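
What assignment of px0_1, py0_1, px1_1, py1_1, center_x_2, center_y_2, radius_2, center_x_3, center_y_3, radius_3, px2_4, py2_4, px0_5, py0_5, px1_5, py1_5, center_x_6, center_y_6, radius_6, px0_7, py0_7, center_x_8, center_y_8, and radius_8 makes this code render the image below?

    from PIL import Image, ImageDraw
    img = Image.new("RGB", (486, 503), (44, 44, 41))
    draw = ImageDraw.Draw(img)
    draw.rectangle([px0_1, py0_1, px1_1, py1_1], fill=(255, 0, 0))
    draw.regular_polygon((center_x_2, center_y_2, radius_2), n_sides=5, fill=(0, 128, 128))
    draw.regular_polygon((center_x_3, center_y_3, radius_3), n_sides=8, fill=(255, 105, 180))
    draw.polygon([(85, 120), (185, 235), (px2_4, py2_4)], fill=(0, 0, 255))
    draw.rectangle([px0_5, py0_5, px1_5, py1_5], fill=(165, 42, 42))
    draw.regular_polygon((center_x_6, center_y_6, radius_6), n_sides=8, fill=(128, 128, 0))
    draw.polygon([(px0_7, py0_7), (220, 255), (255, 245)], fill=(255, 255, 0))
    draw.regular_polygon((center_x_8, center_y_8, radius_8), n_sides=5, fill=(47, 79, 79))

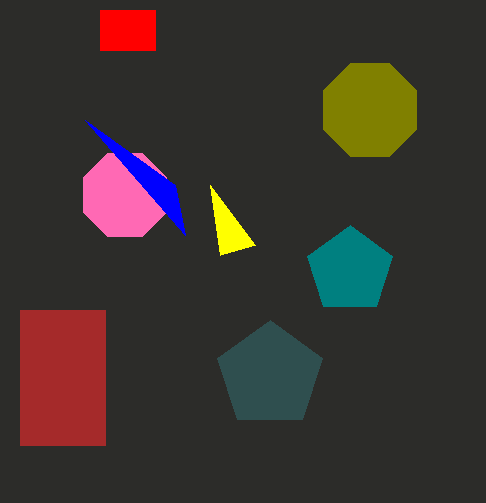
px0_1 = 100; py0_1 = 10; px1_1 = 155; py1_1 = 50; center_x_2 = 350; center_y_2 = 270; radius_2 = 45; center_x_3 = 125; center_y_3 = 195; radius_3 = 45; px2_4 = 175; py2_4 = 185; px0_5 = 20; py0_5 = 310; px1_5 = 105; py1_5 = 445; center_x_6 = 370; center_y_6 = 110; radius_6 = 50; px0_7 = 210; py0_7 = 185; center_x_8 = 270; center_y_8 = 375; radius_8 = 55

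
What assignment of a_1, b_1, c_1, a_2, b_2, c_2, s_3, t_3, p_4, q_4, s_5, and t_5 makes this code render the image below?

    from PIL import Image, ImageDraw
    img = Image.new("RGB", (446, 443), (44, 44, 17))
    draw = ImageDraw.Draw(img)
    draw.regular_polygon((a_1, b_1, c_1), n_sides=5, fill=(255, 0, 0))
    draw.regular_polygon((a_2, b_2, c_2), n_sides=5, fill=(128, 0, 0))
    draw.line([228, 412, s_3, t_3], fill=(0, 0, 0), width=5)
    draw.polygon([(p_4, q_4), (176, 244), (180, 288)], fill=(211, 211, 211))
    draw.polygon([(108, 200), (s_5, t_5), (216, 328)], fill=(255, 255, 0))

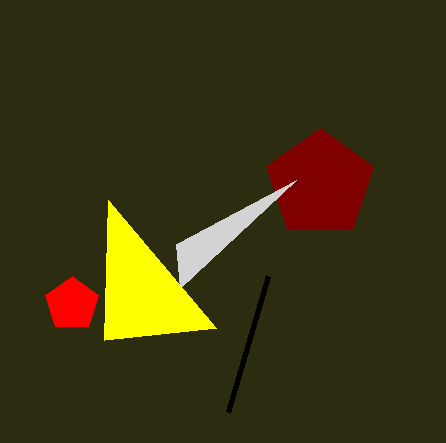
a_1 = 72; b_1 = 304; c_1 = 28; a_2 = 320; b_2 = 184; c_2 = 56; s_3 = 268; t_3 = 276; p_4 = 296; q_4 = 180; s_5 = 104; t_5 = 340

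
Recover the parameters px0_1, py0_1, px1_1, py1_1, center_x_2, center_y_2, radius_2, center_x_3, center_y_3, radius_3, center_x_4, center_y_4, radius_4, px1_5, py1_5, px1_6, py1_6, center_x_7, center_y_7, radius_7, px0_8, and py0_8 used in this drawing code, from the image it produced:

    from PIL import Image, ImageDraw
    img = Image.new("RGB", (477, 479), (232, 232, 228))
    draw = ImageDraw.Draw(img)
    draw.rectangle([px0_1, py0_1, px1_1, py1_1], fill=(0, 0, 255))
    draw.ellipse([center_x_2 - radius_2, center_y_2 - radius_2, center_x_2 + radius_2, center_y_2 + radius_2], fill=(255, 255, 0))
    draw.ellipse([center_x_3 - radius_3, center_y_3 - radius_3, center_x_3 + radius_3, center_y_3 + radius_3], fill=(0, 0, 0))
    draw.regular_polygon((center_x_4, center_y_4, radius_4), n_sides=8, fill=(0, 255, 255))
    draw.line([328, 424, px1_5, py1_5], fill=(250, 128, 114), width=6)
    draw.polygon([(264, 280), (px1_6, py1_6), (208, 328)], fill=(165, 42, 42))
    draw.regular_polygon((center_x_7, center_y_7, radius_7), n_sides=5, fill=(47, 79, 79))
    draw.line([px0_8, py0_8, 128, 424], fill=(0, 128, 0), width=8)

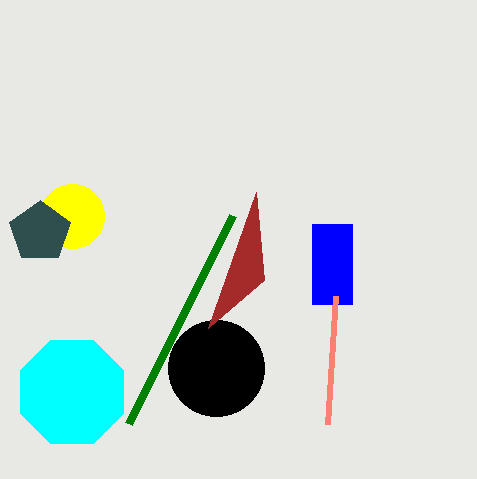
px0_1 = 312, py0_1 = 224, px1_1 = 352, py1_1 = 304, center_x_2 = 72, center_y_2 = 216, radius_2 = 32, center_x_3 = 216, center_y_3 = 368, radius_3 = 48, center_x_4 = 72, center_y_4 = 392, radius_4 = 56, px1_5 = 336, py1_5 = 296, px1_6 = 256, py1_6 = 192, center_x_7 = 40, center_y_7 = 232, radius_7 = 32, px0_8 = 232, py0_8 = 216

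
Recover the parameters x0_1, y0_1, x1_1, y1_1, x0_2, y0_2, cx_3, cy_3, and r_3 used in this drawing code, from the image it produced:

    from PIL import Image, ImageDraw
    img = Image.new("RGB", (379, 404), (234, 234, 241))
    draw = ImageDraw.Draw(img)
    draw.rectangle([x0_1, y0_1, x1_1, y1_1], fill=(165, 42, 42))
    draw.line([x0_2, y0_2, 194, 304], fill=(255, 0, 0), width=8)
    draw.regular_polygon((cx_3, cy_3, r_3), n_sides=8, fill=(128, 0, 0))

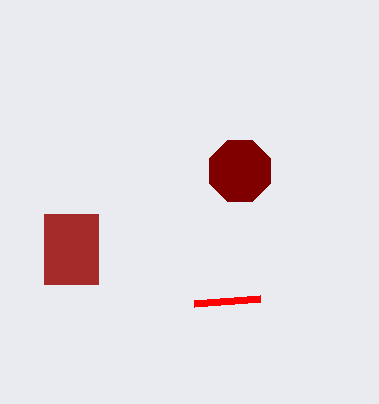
x0_1 = 44
y0_1 = 214
x1_1 = 98
y1_1 = 284
x0_2 = 260
y0_2 = 299
cx_3 = 240
cy_3 = 171
r_3 = 33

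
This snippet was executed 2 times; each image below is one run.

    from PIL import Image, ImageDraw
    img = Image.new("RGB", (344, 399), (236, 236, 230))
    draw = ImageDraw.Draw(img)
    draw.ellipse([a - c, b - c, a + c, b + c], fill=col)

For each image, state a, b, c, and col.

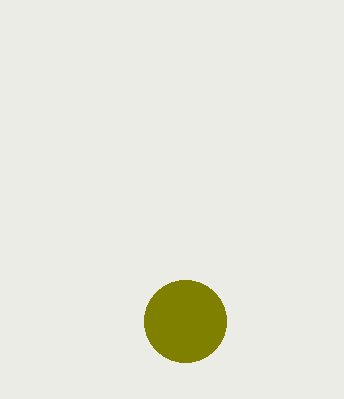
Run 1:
a = 185
b = 321
c = 41
col = 'olive'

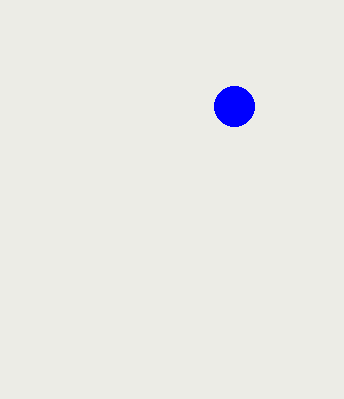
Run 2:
a = 234
b = 106
c = 20
col = 'blue'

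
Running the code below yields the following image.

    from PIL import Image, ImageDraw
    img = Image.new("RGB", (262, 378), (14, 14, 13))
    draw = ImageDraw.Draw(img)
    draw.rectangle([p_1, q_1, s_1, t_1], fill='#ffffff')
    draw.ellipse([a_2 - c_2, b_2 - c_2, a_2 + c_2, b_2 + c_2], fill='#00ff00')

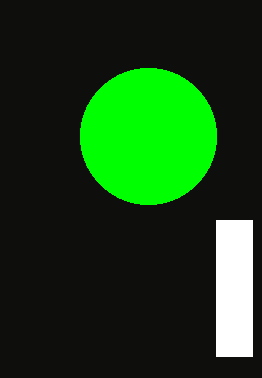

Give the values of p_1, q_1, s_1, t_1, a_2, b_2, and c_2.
p_1 = 216
q_1 = 220
s_1 = 252
t_1 = 356
a_2 = 148
b_2 = 136
c_2 = 68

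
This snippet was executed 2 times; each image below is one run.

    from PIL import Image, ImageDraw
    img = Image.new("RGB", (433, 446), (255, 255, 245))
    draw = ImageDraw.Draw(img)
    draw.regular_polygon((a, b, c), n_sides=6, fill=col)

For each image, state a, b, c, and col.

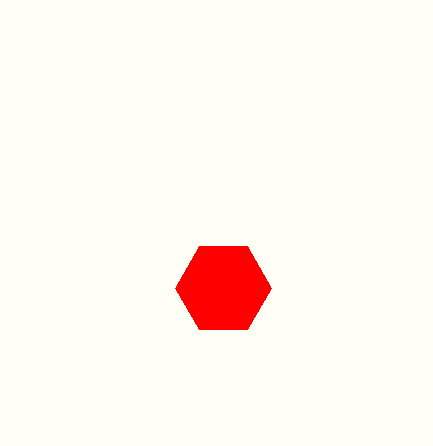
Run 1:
a = 223
b = 288
c = 48
col = 'red'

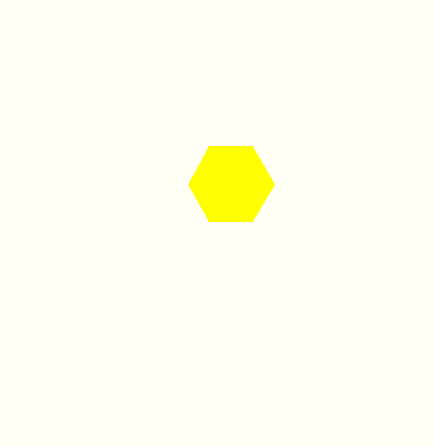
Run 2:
a = 231; b = 184; c = 43; col = 'yellow'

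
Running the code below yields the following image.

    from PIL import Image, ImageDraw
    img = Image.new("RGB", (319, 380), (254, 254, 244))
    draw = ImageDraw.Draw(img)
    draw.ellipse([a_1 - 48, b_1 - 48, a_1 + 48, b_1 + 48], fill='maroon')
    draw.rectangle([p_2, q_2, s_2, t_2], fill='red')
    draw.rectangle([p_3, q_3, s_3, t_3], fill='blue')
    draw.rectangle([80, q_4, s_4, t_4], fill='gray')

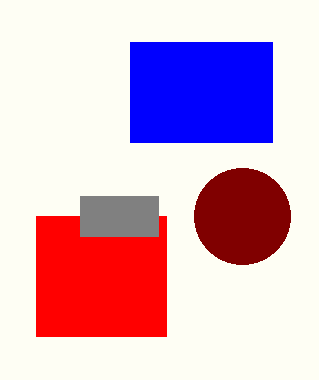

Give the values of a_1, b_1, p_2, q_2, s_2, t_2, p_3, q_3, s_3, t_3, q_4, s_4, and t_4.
a_1 = 242, b_1 = 216, p_2 = 36, q_2 = 216, s_2 = 166, t_2 = 336, p_3 = 130, q_3 = 42, s_3 = 272, t_3 = 142, q_4 = 196, s_4 = 158, t_4 = 236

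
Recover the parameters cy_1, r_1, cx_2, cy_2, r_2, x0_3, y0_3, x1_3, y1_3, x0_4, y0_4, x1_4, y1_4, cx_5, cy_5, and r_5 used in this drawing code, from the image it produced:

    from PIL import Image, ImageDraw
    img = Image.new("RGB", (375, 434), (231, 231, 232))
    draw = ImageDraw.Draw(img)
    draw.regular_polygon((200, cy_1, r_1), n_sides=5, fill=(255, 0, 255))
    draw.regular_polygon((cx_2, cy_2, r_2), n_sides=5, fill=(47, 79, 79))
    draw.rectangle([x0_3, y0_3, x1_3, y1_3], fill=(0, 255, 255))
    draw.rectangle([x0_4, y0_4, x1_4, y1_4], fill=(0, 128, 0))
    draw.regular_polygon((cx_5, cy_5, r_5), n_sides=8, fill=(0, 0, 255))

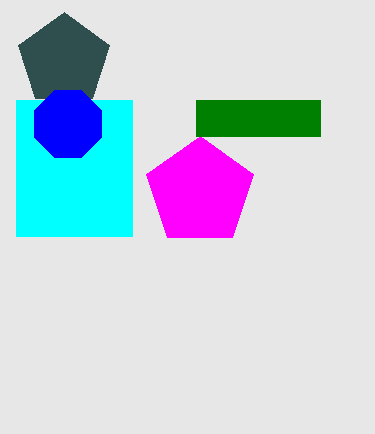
cy_1 = 192; r_1 = 56; cx_2 = 64; cy_2 = 60; r_2 = 48; x0_3 = 16; y0_3 = 100; x1_3 = 132; y1_3 = 236; x0_4 = 196; y0_4 = 100; x1_4 = 320; y1_4 = 136; cx_5 = 68; cy_5 = 124; r_5 = 36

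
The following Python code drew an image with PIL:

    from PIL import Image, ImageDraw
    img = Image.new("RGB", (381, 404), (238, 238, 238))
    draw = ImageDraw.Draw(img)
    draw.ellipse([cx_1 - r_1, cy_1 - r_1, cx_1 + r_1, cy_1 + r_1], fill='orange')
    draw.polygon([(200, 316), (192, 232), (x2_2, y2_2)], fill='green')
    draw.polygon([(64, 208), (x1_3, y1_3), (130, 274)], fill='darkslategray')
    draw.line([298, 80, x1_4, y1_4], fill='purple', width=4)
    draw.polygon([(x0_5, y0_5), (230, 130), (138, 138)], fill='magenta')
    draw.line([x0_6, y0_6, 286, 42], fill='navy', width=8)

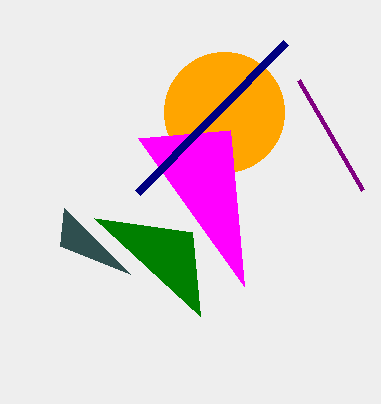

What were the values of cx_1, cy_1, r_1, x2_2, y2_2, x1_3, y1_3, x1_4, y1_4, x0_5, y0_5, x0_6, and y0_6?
cx_1 = 224, cy_1 = 112, r_1 = 60, x2_2 = 94, y2_2 = 218, x1_3 = 60, y1_3 = 246, x1_4 = 362, y1_4 = 190, x0_5 = 244, y0_5 = 286, x0_6 = 138, y0_6 = 192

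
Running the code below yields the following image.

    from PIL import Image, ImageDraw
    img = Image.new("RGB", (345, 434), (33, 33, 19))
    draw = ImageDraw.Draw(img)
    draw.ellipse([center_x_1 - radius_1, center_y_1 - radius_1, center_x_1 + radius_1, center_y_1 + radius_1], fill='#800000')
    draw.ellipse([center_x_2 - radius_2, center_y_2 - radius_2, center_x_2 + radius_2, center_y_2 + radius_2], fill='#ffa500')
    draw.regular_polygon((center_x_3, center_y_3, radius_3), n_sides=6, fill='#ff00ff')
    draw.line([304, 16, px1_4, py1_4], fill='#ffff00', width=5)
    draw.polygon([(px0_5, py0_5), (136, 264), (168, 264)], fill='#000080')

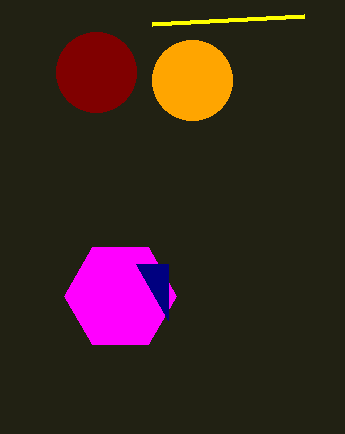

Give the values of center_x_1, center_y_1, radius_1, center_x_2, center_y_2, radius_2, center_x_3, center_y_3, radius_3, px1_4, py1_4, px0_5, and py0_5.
center_x_1 = 96, center_y_1 = 72, radius_1 = 40, center_x_2 = 192, center_y_2 = 80, radius_2 = 40, center_x_3 = 120, center_y_3 = 296, radius_3 = 56, px1_4 = 152, py1_4 = 24, px0_5 = 168, py0_5 = 320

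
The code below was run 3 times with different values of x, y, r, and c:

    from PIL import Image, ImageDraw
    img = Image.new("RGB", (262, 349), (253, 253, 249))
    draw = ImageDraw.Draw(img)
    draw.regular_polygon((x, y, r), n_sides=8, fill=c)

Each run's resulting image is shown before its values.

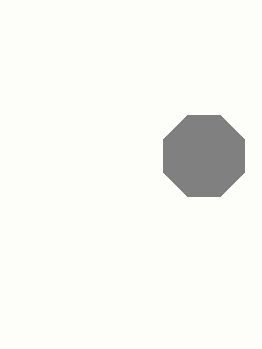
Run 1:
x = 204; y = 156; r = 44; c = 'gray'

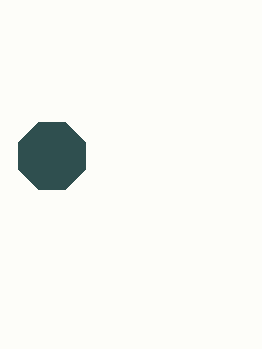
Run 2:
x = 52
y = 156
r = 36
c = 'darkslategray'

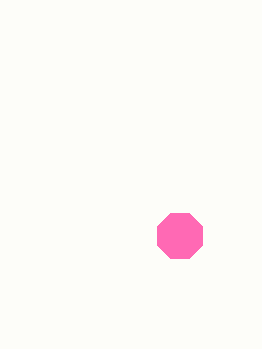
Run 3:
x = 180, y = 236, r = 24, c = 'hotpink'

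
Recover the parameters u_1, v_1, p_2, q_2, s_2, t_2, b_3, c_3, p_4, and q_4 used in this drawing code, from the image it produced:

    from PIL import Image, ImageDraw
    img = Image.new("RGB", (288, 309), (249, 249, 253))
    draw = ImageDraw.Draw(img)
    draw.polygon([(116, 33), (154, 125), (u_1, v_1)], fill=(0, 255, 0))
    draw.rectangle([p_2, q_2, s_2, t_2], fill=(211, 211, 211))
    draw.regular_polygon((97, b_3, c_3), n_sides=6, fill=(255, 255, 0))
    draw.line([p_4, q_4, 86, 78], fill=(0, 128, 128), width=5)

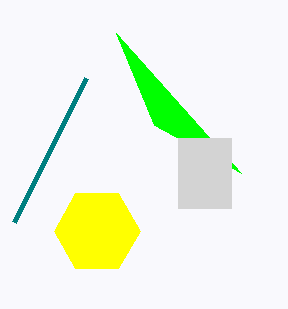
u_1 = 241, v_1 = 173, p_2 = 178, q_2 = 138, s_2 = 231, t_2 = 208, b_3 = 231, c_3 = 43, p_4 = 14, q_4 = 222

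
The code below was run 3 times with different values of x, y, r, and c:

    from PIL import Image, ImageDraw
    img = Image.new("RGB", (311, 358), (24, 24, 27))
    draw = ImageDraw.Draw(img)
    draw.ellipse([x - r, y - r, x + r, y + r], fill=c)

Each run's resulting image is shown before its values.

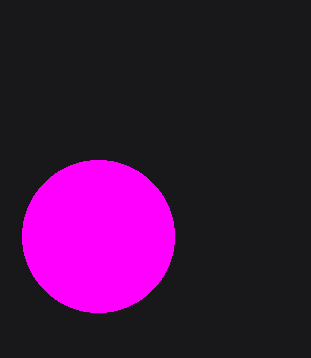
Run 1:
x = 98, y = 236, r = 76, c = 'magenta'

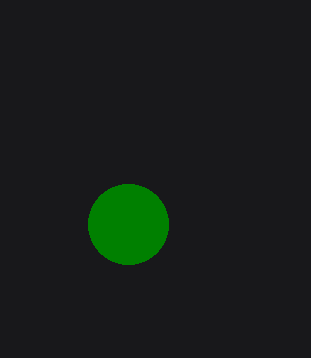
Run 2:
x = 128; y = 224; r = 40; c = 'green'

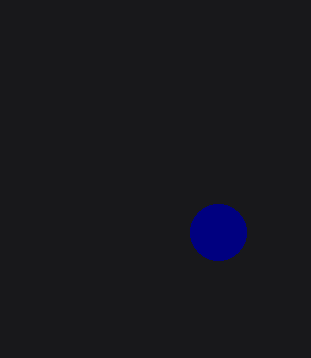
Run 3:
x = 218; y = 232; r = 28; c = 'navy'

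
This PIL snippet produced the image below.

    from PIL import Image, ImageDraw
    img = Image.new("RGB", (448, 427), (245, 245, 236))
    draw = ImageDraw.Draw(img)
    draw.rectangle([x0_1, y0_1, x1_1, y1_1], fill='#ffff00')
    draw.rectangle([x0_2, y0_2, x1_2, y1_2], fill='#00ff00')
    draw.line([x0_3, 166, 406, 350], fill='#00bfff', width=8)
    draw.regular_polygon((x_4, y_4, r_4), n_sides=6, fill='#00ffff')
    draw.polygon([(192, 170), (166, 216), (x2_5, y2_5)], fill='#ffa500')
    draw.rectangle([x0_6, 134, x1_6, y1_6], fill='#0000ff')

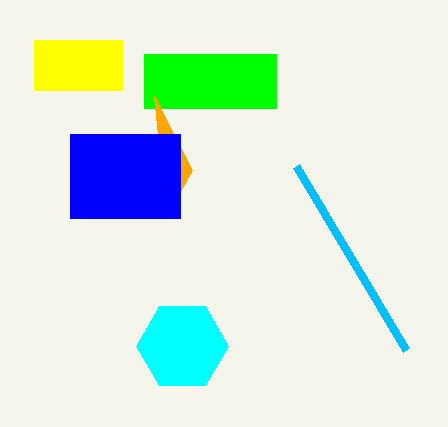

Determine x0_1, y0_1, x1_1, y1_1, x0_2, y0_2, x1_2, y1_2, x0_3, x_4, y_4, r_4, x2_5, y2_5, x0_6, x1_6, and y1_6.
x0_1 = 34, y0_1 = 40, x1_1 = 122, y1_1 = 90, x0_2 = 144, y0_2 = 54, x1_2 = 276, y1_2 = 108, x0_3 = 296, x_4 = 182, y_4 = 346, r_4 = 46, x2_5 = 154, y2_5 = 96, x0_6 = 70, x1_6 = 180, y1_6 = 218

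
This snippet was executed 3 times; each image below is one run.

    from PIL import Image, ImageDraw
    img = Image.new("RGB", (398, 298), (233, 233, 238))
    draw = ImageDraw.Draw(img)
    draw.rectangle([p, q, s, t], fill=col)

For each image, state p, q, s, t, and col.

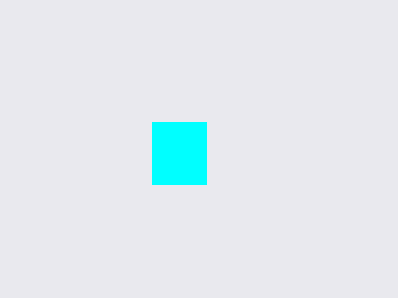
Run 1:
p = 152; q = 122; s = 206; t = 184; col = 'cyan'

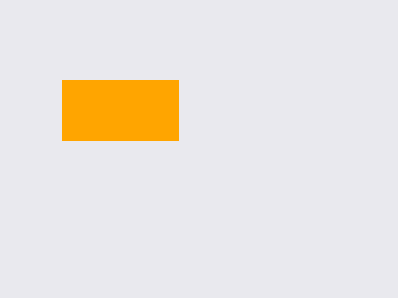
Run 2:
p = 62; q = 80; s = 178; t = 140; col = 'orange'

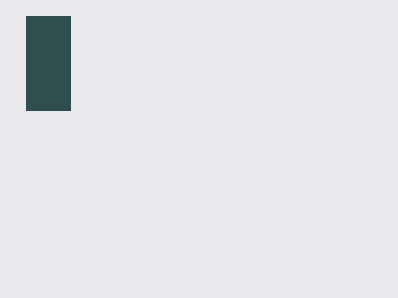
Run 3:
p = 26; q = 16; s = 70; t = 110; col = 'darkslategray'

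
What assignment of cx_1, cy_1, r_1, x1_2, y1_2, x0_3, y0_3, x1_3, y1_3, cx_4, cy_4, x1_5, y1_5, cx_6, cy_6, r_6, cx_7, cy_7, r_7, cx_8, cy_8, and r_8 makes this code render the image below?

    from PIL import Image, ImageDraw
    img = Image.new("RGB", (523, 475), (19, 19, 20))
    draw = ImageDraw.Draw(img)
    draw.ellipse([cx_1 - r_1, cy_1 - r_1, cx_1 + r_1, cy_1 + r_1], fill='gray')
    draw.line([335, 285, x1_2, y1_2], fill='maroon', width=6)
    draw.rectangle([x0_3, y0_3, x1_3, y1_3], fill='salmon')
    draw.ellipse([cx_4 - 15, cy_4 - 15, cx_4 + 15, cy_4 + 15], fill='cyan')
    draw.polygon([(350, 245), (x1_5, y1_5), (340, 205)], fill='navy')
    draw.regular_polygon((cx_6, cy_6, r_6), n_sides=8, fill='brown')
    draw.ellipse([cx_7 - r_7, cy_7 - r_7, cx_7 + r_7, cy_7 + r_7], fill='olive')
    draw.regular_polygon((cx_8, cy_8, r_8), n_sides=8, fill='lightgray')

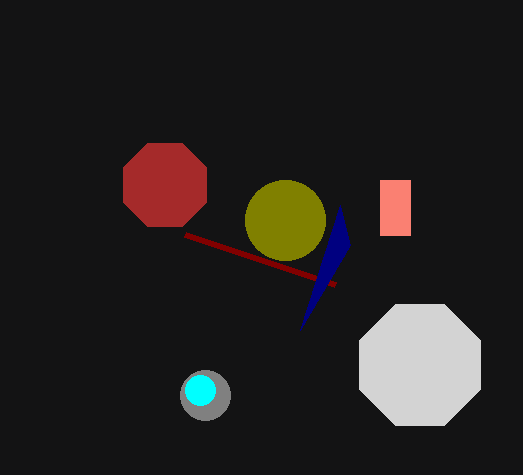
cx_1 = 205, cy_1 = 395, r_1 = 25, x1_2 = 185, y1_2 = 235, x0_3 = 380, y0_3 = 180, x1_3 = 410, y1_3 = 235, cx_4 = 200, cy_4 = 390, x1_5 = 300, y1_5 = 330, cx_6 = 165, cy_6 = 185, r_6 = 45, cx_7 = 285, cy_7 = 220, r_7 = 40, cx_8 = 420, cy_8 = 365, r_8 = 65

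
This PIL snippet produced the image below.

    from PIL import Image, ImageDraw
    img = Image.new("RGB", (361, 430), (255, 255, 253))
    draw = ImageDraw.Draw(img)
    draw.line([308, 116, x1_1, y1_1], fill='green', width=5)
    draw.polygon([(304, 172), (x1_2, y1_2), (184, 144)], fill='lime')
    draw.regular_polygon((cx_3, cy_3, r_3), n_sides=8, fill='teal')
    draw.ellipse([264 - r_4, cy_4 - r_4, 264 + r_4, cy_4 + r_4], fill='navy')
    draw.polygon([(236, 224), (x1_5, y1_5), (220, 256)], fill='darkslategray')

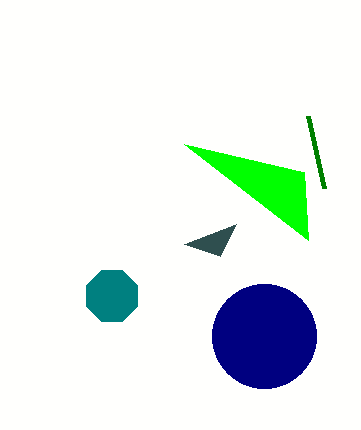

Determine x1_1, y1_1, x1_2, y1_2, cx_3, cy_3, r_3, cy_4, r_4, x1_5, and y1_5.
x1_1 = 324; y1_1 = 188; x1_2 = 308; y1_2 = 240; cx_3 = 112; cy_3 = 296; r_3 = 28; cy_4 = 336; r_4 = 52; x1_5 = 184; y1_5 = 244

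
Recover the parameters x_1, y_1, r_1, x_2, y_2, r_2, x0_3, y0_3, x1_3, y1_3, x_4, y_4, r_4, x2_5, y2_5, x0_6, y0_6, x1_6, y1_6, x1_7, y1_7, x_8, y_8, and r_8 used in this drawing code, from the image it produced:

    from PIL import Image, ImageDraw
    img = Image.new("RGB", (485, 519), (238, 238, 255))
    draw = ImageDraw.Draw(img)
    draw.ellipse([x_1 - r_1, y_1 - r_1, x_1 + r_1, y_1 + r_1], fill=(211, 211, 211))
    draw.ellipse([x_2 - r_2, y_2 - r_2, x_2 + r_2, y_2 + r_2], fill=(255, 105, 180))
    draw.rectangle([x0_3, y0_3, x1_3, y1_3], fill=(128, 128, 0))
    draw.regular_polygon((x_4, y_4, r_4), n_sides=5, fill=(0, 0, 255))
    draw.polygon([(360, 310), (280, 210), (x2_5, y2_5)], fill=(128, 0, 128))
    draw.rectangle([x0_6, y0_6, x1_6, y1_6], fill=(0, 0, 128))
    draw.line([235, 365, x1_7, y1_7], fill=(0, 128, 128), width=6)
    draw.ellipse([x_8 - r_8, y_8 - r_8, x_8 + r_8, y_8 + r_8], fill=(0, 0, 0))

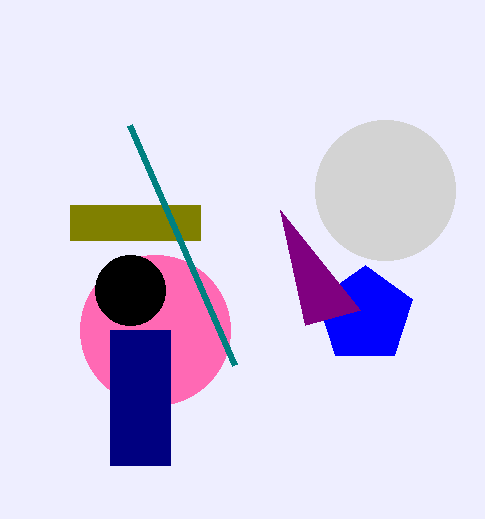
x_1 = 385
y_1 = 190
r_1 = 70
x_2 = 155
y_2 = 330
r_2 = 75
x0_3 = 70
y0_3 = 205
x1_3 = 200
y1_3 = 240
x_4 = 365
y_4 = 315
r_4 = 50
x2_5 = 305
y2_5 = 325
x0_6 = 110
y0_6 = 330
x1_6 = 170
y1_6 = 465
x1_7 = 130
y1_7 = 125
x_8 = 130
y_8 = 290
r_8 = 35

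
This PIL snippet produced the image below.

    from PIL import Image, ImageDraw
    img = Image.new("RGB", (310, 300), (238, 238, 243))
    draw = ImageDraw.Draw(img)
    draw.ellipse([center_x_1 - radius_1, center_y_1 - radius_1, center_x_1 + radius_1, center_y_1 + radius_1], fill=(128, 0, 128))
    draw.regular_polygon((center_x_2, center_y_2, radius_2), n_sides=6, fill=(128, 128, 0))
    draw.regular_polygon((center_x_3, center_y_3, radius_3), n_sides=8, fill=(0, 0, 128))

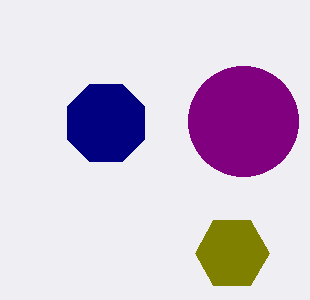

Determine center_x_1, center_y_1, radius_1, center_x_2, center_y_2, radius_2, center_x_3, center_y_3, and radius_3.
center_x_1 = 243
center_y_1 = 121
radius_1 = 55
center_x_2 = 232
center_y_2 = 253
radius_2 = 37
center_x_3 = 106
center_y_3 = 123
radius_3 = 42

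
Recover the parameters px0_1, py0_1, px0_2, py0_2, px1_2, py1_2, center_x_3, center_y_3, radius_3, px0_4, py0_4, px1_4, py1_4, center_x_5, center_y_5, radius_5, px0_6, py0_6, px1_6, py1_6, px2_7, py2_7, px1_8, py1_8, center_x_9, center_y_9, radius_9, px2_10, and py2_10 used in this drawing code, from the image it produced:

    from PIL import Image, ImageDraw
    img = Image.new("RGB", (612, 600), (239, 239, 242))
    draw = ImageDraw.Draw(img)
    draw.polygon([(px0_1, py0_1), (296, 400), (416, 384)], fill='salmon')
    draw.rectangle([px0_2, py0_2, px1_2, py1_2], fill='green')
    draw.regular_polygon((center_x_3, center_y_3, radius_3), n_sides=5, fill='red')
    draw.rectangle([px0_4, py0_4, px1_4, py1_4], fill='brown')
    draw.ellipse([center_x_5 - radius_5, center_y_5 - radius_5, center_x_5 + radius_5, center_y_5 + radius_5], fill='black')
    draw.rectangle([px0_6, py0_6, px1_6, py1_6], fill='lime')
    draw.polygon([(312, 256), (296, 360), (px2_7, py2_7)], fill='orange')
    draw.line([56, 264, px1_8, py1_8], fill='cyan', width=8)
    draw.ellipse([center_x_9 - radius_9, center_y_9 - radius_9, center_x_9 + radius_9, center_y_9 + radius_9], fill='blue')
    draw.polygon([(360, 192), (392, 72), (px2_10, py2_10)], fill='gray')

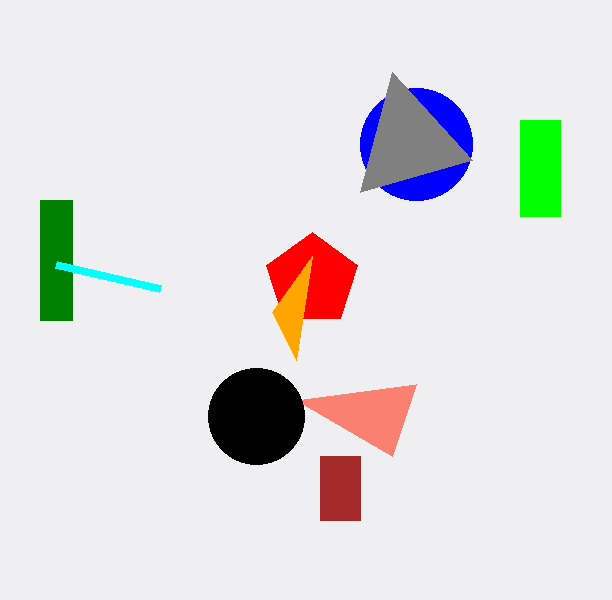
px0_1 = 392
py0_1 = 456
px0_2 = 40
py0_2 = 200
px1_2 = 72
py1_2 = 320
center_x_3 = 312
center_y_3 = 280
radius_3 = 48
px0_4 = 320
py0_4 = 456
px1_4 = 360
py1_4 = 520
center_x_5 = 256
center_y_5 = 416
radius_5 = 48
px0_6 = 520
py0_6 = 120
px1_6 = 560
py1_6 = 216
px2_7 = 272
py2_7 = 312
px1_8 = 160
py1_8 = 288
center_x_9 = 416
center_y_9 = 144
radius_9 = 56
px2_10 = 472
py2_10 = 160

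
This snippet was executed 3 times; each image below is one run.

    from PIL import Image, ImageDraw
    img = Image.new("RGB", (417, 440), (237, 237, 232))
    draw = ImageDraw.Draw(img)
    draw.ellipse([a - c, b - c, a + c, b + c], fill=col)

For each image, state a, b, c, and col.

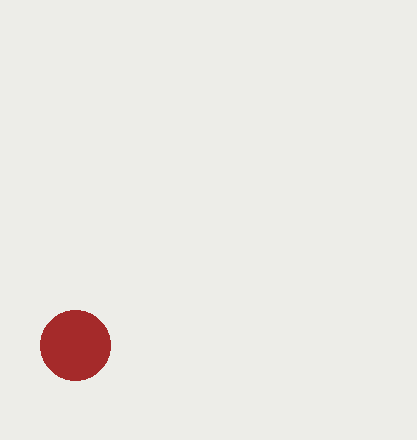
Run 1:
a = 75
b = 345
c = 35
col = 'brown'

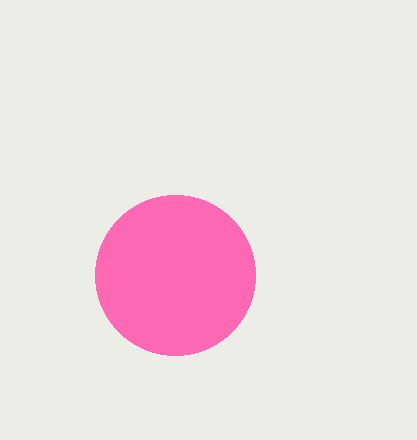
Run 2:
a = 175; b = 275; c = 80; col = 'hotpink'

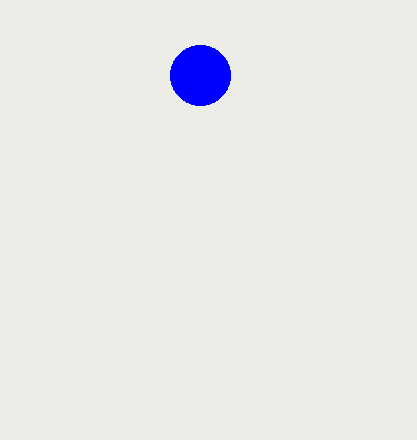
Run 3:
a = 200
b = 75
c = 30
col = 'blue'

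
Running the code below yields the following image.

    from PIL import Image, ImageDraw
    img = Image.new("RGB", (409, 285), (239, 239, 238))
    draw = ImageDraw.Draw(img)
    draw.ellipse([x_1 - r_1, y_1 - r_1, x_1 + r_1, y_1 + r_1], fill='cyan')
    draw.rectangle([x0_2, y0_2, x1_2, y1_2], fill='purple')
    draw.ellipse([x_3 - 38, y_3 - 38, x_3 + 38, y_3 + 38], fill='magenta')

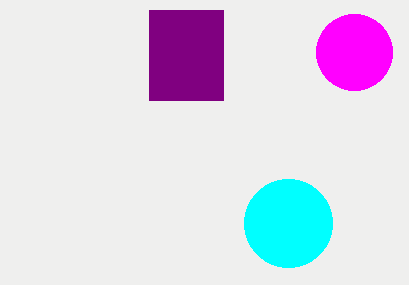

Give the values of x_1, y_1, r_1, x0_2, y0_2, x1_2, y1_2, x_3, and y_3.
x_1 = 288
y_1 = 223
r_1 = 44
x0_2 = 149
y0_2 = 10
x1_2 = 223
y1_2 = 100
x_3 = 354
y_3 = 52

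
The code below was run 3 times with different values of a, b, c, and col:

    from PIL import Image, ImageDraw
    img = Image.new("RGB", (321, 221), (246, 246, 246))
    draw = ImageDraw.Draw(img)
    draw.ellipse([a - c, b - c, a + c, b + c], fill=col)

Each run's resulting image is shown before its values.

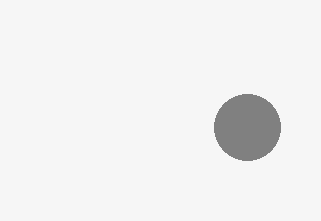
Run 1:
a = 247
b = 127
c = 33
col = 'gray'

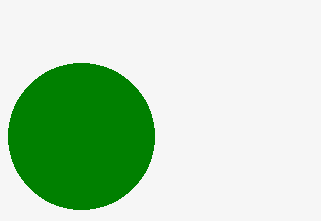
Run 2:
a = 81; b = 136; c = 73; col = 'green'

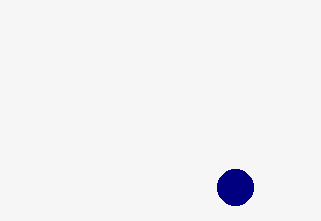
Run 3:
a = 235, b = 187, c = 18, col = 'navy'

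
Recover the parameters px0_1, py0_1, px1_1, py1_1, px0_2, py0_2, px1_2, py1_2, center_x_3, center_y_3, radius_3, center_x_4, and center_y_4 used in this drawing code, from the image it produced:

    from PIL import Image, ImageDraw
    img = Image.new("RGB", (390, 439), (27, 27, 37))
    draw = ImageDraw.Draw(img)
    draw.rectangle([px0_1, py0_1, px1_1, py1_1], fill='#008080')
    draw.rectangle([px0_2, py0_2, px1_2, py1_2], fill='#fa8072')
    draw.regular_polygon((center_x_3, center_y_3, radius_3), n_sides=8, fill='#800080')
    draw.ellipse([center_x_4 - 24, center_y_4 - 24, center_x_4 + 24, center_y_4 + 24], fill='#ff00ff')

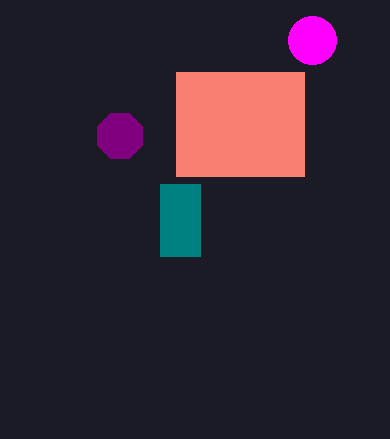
px0_1 = 160
py0_1 = 184
px1_1 = 200
py1_1 = 256
px0_2 = 176
py0_2 = 72
px1_2 = 304
py1_2 = 176
center_x_3 = 120
center_y_3 = 136
radius_3 = 24
center_x_4 = 312
center_y_4 = 40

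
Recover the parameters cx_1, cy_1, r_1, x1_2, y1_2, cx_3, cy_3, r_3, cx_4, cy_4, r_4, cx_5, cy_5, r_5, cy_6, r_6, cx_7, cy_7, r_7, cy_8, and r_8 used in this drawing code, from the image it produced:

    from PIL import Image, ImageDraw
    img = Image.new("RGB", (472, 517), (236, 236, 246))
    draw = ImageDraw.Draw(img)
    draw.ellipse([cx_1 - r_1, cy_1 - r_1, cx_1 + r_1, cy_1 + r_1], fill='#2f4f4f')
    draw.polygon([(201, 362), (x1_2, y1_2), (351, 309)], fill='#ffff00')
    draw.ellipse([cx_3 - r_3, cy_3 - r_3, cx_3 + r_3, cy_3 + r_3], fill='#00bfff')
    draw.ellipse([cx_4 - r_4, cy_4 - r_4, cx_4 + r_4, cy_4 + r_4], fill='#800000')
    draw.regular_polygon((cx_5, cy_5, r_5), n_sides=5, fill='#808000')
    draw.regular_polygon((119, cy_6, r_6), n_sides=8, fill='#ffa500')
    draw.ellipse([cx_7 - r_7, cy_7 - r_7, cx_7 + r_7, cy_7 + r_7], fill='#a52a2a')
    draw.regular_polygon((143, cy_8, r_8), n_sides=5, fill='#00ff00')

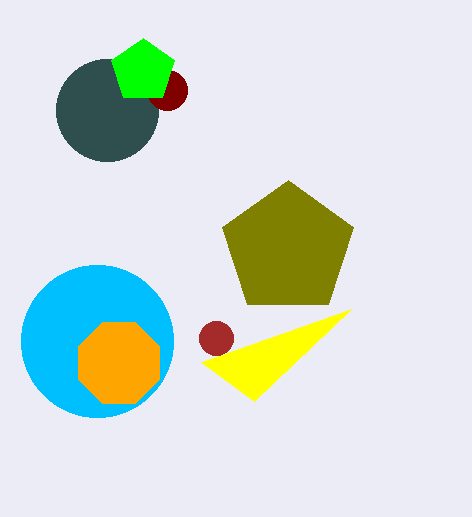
cx_1 = 107
cy_1 = 110
r_1 = 51
x1_2 = 254
y1_2 = 401
cx_3 = 97
cy_3 = 341
r_3 = 76
cx_4 = 167
cy_4 = 90
r_4 = 20
cx_5 = 288
cy_5 = 249
r_5 = 69
cy_6 = 363
r_6 = 44
cx_7 = 216
cy_7 = 338
r_7 = 17
cy_8 = 71
r_8 = 33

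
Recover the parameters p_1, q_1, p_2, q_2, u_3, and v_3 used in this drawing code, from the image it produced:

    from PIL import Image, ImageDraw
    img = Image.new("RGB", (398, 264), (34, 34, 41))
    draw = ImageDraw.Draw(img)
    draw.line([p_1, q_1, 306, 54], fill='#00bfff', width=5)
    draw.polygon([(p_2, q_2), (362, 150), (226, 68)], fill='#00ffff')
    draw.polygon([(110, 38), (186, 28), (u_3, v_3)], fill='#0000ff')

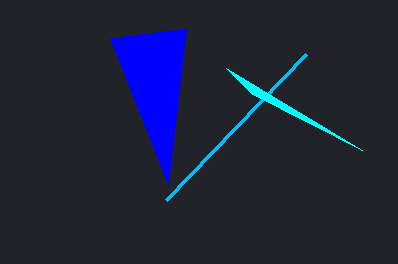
p_1 = 166
q_1 = 200
p_2 = 252
q_2 = 94
u_3 = 168
v_3 = 184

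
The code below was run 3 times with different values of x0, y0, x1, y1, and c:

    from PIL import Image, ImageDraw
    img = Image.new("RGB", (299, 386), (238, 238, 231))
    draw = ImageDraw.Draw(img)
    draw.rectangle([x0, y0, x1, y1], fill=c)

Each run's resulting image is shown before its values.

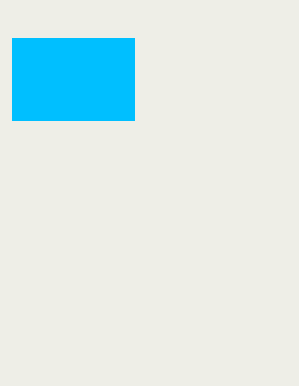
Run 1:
x0 = 12; y0 = 38; x1 = 134; y1 = 120; c = 'deepskyblue'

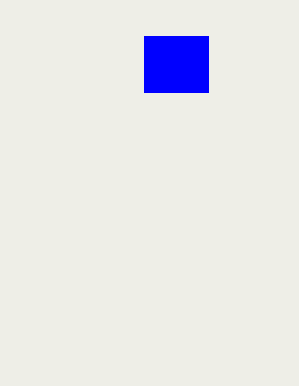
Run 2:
x0 = 144; y0 = 36; x1 = 208; y1 = 92; c = 'blue'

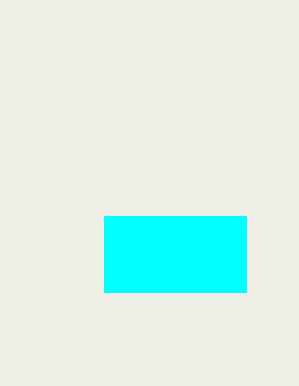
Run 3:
x0 = 104; y0 = 216; x1 = 246; y1 = 292; c = 'cyan'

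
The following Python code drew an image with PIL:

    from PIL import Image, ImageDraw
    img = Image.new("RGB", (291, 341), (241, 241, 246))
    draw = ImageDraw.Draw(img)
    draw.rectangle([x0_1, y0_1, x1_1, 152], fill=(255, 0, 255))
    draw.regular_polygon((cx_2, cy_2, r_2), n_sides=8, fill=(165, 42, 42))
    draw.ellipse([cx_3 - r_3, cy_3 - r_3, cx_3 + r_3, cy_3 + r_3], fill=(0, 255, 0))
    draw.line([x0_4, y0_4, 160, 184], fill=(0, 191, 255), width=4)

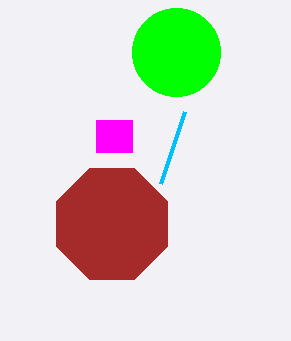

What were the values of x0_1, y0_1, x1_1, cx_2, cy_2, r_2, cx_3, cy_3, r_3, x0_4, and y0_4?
x0_1 = 96, y0_1 = 120, x1_1 = 132, cx_2 = 112, cy_2 = 224, r_2 = 60, cx_3 = 176, cy_3 = 52, r_3 = 44, x0_4 = 184, y0_4 = 112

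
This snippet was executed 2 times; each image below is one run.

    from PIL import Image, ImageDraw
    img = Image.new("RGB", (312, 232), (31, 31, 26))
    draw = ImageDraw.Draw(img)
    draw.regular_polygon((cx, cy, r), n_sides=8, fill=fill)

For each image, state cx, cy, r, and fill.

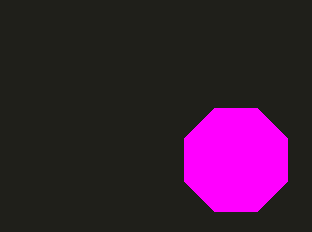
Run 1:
cx = 236; cy = 160; r = 56; fill = 'magenta'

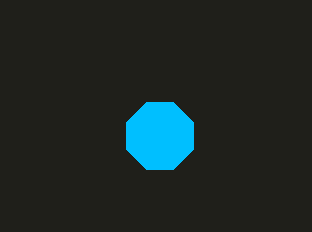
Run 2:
cx = 160; cy = 136; r = 36; fill = 'deepskyblue'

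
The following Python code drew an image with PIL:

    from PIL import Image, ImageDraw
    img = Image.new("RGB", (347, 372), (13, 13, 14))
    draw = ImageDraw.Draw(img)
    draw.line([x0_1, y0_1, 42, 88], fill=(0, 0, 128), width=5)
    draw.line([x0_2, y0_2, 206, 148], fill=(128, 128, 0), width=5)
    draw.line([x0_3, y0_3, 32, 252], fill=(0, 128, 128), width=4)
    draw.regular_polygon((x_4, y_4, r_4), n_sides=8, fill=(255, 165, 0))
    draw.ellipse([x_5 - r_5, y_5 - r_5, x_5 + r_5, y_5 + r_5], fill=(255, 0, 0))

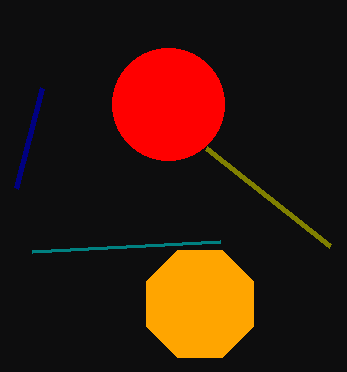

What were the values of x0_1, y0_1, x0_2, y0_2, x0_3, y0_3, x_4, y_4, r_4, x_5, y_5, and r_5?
x0_1 = 16; y0_1 = 188; x0_2 = 330; y0_2 = 246; x0_3 = 220; y0_3 = 242; x_4 = 200; y_4 = 304; r_4 = 58; x_5 = 168; y_5 = 104; r_5 = 56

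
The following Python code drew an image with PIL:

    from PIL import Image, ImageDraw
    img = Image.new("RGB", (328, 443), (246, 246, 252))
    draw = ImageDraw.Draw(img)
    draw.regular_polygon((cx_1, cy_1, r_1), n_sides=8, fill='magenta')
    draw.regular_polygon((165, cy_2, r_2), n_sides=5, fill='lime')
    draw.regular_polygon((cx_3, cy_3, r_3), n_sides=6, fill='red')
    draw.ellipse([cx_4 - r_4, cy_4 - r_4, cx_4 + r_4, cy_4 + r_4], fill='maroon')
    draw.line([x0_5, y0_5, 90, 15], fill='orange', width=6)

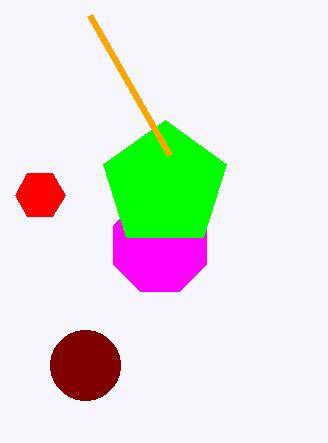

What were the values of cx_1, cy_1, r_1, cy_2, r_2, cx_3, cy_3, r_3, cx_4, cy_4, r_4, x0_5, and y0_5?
cx_1 = 160, cy_1 = 245, r_1 = 50, cy_2 = 185, r_2 = 65, cx_3 = 40, cy_3 = 195, r_3 = 25, cx_4 = 85, cy_4 = 365, r_4 = 35, x0_5 = 170, y0_5 = 155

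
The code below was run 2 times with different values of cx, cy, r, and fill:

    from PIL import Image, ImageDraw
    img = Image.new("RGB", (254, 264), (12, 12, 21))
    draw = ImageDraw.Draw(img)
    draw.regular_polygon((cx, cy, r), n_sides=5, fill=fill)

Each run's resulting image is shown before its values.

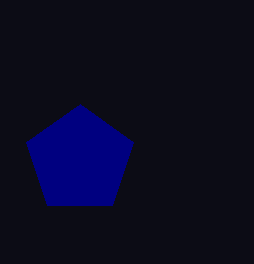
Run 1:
cx = 80
cy = 160
r = 56
fill = 'navy'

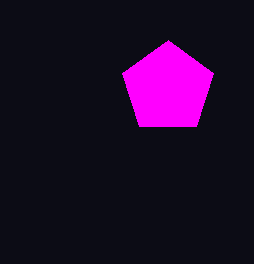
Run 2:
cx = 168
cy = 88
r = 48
fill = 'magenta'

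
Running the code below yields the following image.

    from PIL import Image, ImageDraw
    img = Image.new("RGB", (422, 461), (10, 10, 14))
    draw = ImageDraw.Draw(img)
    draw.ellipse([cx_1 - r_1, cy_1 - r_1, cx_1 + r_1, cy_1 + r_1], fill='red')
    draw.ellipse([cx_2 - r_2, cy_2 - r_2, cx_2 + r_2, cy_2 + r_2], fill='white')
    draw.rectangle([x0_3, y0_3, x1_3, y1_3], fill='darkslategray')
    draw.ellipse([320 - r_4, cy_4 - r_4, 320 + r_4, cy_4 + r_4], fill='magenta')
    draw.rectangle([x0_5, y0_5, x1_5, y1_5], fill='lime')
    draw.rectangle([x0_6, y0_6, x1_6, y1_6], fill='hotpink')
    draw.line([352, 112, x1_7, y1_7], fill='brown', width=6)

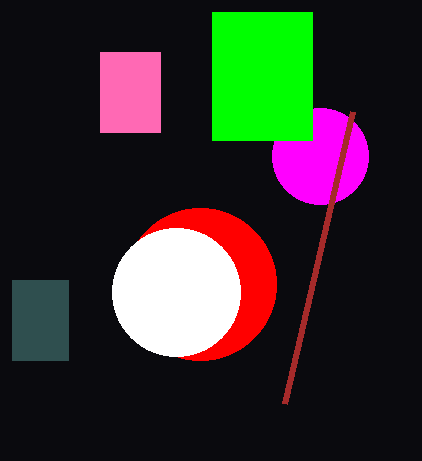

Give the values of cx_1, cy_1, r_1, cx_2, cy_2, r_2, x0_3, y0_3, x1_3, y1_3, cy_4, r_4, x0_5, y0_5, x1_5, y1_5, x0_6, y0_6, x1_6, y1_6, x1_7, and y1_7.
cx_1 = 200; cy_1 = 284; r_1 = 76; cx_2 = 176; cy_2 = 292; r_2 = 64; x0_3 = 12; y0_3 = 280; x1_3 = 68; y1_3 = 360; cy_4 = 156; r_4 = 48; x0_5 = 212; y0_5 = 12; x1_5 = 312; y1_5 = 140; x0_6 = 100; y0_6 = 52; x1_6 = 160; y1_6 = 132; x1_7 = 284; y1_7 = 404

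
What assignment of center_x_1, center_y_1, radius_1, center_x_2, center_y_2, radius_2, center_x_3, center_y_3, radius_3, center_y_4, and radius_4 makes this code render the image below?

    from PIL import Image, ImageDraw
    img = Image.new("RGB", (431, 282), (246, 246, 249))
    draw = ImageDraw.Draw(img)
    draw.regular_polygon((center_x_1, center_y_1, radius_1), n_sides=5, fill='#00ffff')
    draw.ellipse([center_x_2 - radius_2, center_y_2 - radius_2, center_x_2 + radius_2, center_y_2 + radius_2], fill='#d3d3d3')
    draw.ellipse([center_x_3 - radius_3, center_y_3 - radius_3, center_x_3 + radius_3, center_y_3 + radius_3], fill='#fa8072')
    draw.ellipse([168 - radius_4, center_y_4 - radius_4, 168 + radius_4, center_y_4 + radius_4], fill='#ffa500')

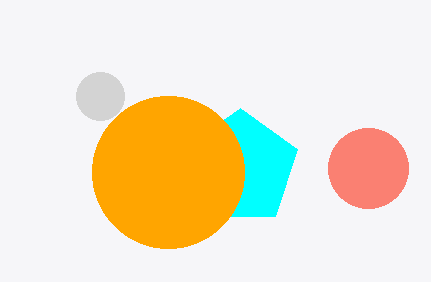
center_x_1 = 240; center_y_1 = 168; radius_1 = 60; center_x_2 = 100; center_y_2 = 96; radius_2 = 24; center_x_3 = 368; center_y_3 = 168; radius_3 = 40; center_y_4 = 172; radius_4 = 76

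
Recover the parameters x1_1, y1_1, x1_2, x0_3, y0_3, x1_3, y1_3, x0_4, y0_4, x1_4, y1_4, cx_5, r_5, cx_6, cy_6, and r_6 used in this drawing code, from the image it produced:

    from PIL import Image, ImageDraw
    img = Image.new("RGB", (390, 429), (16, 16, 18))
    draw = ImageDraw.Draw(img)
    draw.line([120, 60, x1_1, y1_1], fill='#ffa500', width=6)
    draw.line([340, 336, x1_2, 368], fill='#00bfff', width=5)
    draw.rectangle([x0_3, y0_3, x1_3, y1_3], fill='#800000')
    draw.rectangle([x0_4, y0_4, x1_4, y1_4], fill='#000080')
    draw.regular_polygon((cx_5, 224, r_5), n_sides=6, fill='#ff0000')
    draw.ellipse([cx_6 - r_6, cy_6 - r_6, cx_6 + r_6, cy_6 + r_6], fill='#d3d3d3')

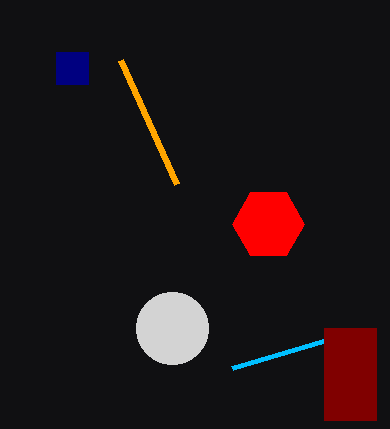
x1_1 = 176
y1_1 = 184
x1_2 = 232
x0_3 = 324
y0_3 = 328
x1_3 = 376
y1_3 = 420
x0_4 = 56
y0_4 = 52
x1_4 = 88
y1_4 = 84
cx_5 = 268
r_5 = 36
cx_6 = 172
cy_6 = 328
r_6 = 36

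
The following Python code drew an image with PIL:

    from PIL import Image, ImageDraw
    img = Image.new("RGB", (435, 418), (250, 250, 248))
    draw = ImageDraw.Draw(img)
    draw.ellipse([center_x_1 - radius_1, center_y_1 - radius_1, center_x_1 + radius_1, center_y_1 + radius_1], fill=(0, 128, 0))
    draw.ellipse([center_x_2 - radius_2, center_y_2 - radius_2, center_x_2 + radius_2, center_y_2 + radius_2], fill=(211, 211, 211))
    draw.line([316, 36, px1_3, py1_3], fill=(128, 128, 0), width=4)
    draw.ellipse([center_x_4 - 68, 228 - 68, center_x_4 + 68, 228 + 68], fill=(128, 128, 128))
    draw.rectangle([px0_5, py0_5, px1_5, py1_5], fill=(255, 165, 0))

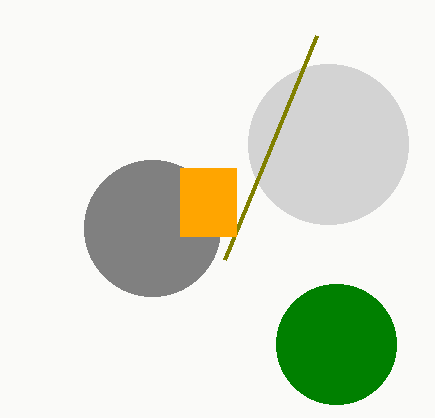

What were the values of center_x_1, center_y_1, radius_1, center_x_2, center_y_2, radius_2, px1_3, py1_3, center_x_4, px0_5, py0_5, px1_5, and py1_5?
center_x_1 = 336
center_y_1 = 344
radius_1 = 60
center_x_2 = 328
center_y_2 = 144
radius_2 = 80
px1_3 = 224
py1_3 = 260
center_x_4 = 152
px0_5 = 180
py0_5 = 168
px1_5 = 236
py1_5 = 236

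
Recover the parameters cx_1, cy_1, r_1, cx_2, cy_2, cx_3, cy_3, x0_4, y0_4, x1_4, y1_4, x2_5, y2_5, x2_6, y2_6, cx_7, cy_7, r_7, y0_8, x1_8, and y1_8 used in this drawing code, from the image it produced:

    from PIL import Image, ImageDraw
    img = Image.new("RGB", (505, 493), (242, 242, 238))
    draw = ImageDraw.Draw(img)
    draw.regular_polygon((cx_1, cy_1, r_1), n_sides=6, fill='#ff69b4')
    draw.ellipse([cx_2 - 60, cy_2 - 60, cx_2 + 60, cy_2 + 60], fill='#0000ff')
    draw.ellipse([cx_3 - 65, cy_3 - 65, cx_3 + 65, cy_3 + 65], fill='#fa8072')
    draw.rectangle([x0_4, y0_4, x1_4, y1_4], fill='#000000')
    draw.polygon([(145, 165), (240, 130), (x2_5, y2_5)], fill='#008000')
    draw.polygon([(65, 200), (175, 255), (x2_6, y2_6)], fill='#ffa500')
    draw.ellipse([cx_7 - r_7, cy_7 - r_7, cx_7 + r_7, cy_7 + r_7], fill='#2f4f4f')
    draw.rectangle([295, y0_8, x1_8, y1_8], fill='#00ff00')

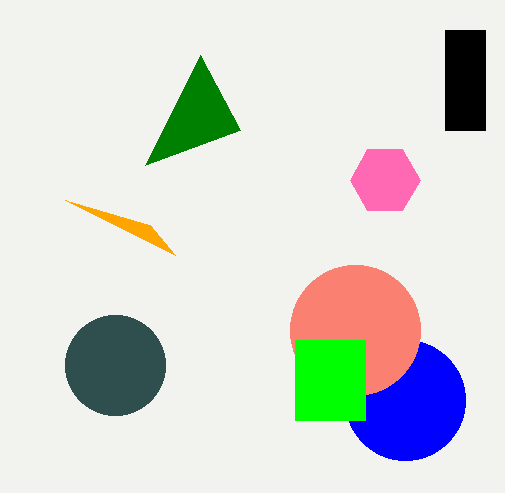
cx_1 = 385; cy_1 = 180; r_1 = 35; cx_2 = 405; cy_2 = 400; cx_3 = 355; cy_3 = 330; x0_4 = 445; y0_4 = 30; x1_4 = 485; y1_4 = 130; x2_5 = 200; y2_5 = 55; x2_6 = 150; y2_6 = 225; cx_7 = 115; cy_7 = 365; r_7 = 50; y0_8 = 340; x1_8 = 365; y1_8 = 420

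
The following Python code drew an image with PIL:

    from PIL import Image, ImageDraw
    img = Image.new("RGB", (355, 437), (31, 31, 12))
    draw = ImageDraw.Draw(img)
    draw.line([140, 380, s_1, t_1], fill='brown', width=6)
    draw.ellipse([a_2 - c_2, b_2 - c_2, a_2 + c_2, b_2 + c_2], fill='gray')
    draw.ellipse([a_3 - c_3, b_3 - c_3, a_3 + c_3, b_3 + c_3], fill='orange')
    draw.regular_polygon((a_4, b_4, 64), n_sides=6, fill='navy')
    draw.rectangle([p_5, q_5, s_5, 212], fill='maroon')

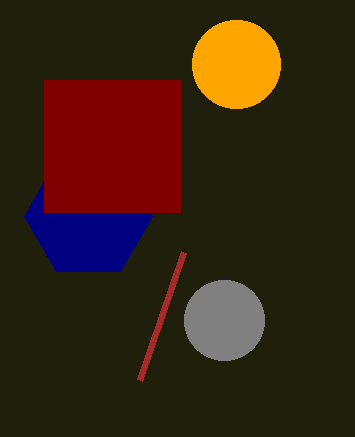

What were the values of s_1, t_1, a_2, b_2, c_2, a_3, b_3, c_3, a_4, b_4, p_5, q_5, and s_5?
s_1 = 184
t_1 = 252
a_2 = 224
b_2 = 320
c_2 = 40
a_3 = 236
b_3 = 64
c_3 = 44
a_4 = 88
b_4 = 216
p_5 = 44
q_5 = 80
s_5 = 180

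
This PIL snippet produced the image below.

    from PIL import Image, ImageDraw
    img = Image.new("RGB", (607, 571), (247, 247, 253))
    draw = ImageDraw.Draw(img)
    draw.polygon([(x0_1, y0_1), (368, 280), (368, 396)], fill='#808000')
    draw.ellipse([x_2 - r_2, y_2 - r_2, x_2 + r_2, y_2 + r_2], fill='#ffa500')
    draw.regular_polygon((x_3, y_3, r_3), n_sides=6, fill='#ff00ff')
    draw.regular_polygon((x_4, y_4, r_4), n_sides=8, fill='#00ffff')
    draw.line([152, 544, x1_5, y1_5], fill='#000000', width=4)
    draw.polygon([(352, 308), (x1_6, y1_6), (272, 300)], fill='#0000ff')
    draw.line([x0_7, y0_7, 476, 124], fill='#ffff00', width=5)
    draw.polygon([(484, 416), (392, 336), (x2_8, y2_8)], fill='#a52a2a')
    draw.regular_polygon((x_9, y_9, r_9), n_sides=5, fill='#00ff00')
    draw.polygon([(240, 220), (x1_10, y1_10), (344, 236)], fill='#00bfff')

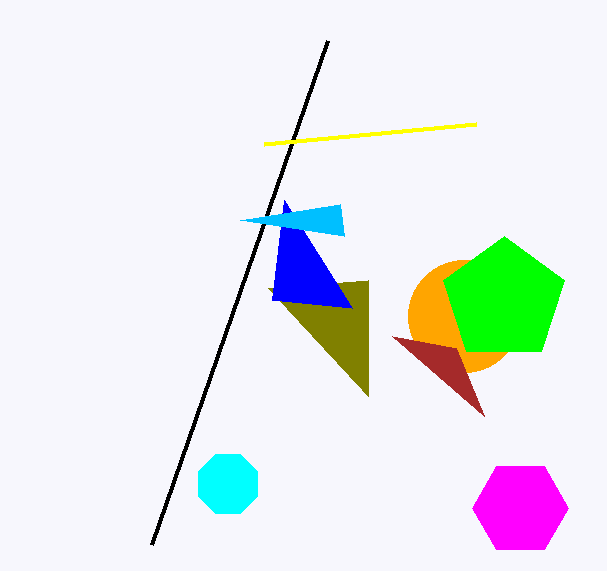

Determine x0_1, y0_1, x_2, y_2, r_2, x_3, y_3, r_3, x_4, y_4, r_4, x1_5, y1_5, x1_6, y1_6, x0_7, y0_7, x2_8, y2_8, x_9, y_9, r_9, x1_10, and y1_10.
x0_1 = 268; y0_1 = 288; x_2 = 464; y_2 = 316; r_2 = 56; x_3 = 520; y_3 = 508; r_3 = 48; x_4 = 228; y_4 = 484; r_4 = 32; x1_5 = 328; y1_5 = 40; x1_6 = 284; y1_6 = 200; x0_7 = 264; y0_7 = 144; x2_8 = 456; y2_8 = 348; x_9 = 504; y_9 = 300; r_9 = 64; x1_10 = 340; y1_10 = 204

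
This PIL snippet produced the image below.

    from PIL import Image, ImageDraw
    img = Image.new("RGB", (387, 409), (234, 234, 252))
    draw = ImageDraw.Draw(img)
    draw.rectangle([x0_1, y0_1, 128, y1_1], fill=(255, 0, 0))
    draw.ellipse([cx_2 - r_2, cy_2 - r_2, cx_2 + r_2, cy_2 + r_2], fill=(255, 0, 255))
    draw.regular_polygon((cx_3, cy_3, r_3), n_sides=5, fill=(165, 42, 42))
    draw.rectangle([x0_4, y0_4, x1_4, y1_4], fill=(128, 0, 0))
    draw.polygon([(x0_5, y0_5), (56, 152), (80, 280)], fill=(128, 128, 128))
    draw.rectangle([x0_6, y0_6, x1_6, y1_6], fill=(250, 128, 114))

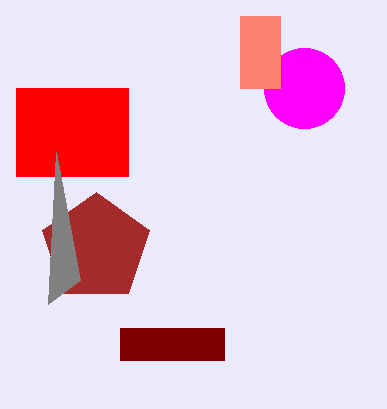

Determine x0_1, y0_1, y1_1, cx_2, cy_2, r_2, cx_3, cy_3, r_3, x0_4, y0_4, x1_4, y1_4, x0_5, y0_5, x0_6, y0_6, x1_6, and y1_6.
x0_1 = 16
y0_1 = 88
y1_1 = 176
cx_2 = 304
cy_2 = 88
r_2 = 40
cx_3 = 96
cy_3 = 248
r_3 = 56
x0_4 = 120
y0_4 = 328
x1_4 = 224
y1_4 = 360
x0_5 = 48
y0_5 = 304
x0_6 = 240
y0_6 = 16
x1_6 = 280
y1_6 = 88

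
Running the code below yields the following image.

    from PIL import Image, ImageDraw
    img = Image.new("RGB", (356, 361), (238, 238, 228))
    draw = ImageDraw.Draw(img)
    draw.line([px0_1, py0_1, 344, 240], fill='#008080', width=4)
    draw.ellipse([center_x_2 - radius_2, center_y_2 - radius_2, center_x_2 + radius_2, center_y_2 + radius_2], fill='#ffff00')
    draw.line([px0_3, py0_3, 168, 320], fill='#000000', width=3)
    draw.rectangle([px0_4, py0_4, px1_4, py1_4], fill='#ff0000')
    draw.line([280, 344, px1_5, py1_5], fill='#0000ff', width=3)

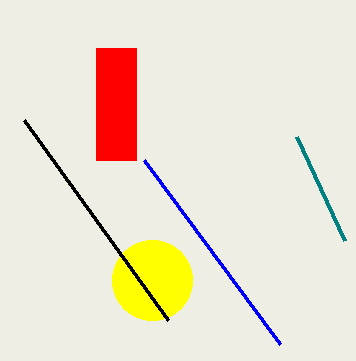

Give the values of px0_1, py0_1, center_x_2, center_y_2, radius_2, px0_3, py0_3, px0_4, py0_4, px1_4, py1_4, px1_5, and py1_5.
px0_1 = 296, py0_1 = 136, center_x_2 = 152, center_y_2 = 280, radius_2 = 40, px0_3 = 24, py0_3 = 120, px0_4 = 96, py0_4 = 48, px1_4 = 136, py1_4 = 160, px1_5 = 144, py1_5 = 160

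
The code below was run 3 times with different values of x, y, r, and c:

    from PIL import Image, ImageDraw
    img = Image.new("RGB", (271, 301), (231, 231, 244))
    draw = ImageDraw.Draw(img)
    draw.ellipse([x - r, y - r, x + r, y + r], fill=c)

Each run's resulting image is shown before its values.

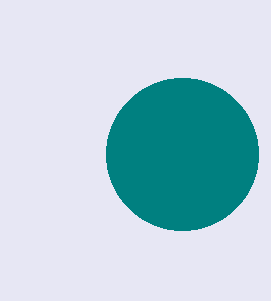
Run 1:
x = 182
y = 154
r = 76
c = 'teal'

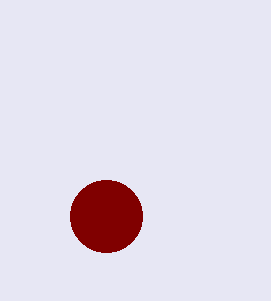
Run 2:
x = 106
y = 216
r = 36
c = 'maroon'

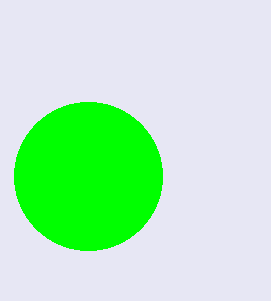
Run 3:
x = 88, y = 176, r = 74, c = 'lime'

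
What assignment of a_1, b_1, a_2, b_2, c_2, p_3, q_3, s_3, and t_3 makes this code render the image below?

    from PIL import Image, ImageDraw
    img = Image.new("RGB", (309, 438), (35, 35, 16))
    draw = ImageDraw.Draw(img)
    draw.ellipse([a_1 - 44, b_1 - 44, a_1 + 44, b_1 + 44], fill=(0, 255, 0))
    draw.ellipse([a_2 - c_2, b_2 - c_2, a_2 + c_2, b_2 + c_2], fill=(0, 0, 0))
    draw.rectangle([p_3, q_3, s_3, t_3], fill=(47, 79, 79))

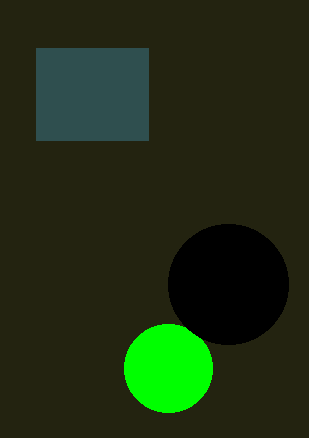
a_1 = 168; b_1 = 368; a_2 = 228; b_2 = 284; c_2 = 60; p_3 = 36; q_3 = 48; s_3 = 148; t_3 = 140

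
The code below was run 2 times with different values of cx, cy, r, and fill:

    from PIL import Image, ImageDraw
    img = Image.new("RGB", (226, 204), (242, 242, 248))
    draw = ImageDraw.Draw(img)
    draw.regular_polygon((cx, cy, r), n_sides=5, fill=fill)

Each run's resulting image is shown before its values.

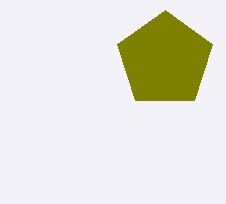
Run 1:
cx = 165
cy = 60
r = 50
fill = 'olive'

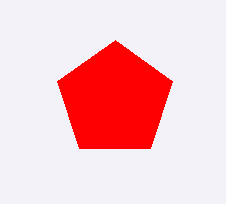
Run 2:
cx = 115, cy = 100, r = 60, fill = 'red'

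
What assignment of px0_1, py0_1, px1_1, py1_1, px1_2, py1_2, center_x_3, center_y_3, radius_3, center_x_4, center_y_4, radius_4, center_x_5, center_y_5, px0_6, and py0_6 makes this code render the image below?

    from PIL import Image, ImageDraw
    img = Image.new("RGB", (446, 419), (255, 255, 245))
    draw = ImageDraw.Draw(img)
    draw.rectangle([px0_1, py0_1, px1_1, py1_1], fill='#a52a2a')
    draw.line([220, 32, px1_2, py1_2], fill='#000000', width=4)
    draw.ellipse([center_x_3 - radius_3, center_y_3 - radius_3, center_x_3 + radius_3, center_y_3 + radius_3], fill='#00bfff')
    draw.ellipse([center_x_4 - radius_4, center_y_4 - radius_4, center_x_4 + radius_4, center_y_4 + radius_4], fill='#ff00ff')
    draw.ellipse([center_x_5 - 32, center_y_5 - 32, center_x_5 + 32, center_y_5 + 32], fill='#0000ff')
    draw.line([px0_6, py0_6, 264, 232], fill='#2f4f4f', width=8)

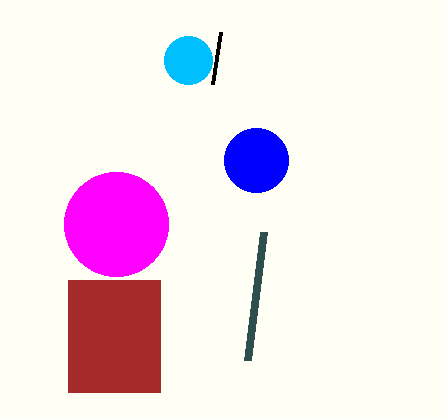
px0_1 = 68; py0_1 = 280; px1_1 = 160; py1_1 = 392; px1_2 = 212; py1_2 = 84; center_x_3 = 188; center_y_3 = 60; radius_3 = 24; center_x_4 = 116; center_y_4 = 224; radius_4 = 52; center_x_5 = 256; center_y_5 = 160; px0_6 = 248; py0_6 = 360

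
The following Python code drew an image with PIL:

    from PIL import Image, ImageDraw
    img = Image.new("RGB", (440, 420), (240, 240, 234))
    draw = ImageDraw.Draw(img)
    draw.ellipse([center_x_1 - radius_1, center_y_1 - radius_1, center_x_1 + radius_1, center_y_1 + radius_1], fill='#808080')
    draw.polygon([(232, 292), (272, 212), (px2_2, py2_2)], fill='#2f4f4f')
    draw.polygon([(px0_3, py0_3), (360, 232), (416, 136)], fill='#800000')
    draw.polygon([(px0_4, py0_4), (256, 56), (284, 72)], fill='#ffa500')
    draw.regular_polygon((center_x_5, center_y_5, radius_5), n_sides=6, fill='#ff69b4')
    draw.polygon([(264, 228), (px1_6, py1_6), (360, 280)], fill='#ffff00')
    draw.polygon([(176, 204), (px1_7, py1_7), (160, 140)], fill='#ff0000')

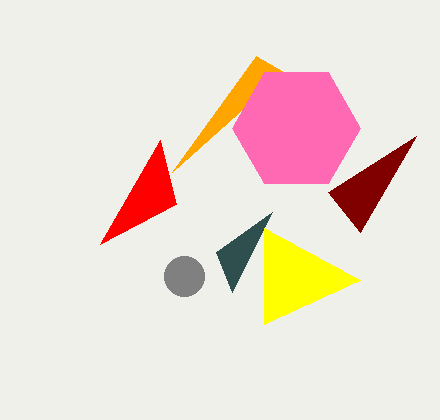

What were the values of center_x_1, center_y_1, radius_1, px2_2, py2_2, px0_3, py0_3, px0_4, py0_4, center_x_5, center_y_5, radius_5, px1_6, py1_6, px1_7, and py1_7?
center_x_1 = 184; center_y_1 = 276; radius_1 = 20; px2_2 = 216; py2_2 = 252; px0_3 = 328; py0_3 = 192; px0_4 = 172; py0_4 = 172; center_x_5 = 296; center_y_5 = 128; radius_5 = 64; px1_6 = 264; py1_6 = 324; px1_7 = 100; py1_7 = 244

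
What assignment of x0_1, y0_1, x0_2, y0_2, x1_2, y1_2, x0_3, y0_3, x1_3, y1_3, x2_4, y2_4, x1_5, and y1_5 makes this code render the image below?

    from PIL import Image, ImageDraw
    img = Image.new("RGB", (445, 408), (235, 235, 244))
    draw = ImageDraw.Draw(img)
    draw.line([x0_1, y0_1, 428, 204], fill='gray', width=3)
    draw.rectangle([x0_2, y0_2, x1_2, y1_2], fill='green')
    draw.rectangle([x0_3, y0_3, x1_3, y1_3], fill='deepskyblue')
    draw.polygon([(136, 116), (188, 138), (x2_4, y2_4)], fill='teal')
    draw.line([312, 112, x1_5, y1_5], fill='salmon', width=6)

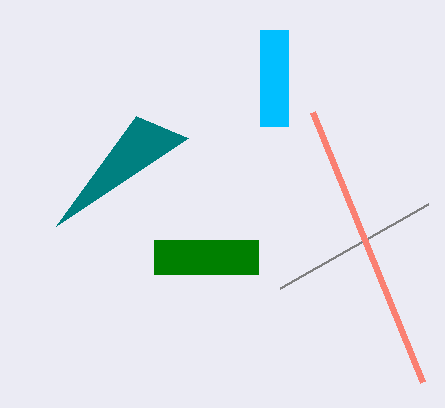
x0_1 = 280; y0_1 = 288; x0_2 = 154; y0_2 = 240; x1_2 = 258; y1_2 = 274; x0_3 = 260; y0_3 = 30; x1_3 = 288; y1_3 = 126; x2_4 = 56; y2_4 = 226; x1_5 = 422; y1_5 = 382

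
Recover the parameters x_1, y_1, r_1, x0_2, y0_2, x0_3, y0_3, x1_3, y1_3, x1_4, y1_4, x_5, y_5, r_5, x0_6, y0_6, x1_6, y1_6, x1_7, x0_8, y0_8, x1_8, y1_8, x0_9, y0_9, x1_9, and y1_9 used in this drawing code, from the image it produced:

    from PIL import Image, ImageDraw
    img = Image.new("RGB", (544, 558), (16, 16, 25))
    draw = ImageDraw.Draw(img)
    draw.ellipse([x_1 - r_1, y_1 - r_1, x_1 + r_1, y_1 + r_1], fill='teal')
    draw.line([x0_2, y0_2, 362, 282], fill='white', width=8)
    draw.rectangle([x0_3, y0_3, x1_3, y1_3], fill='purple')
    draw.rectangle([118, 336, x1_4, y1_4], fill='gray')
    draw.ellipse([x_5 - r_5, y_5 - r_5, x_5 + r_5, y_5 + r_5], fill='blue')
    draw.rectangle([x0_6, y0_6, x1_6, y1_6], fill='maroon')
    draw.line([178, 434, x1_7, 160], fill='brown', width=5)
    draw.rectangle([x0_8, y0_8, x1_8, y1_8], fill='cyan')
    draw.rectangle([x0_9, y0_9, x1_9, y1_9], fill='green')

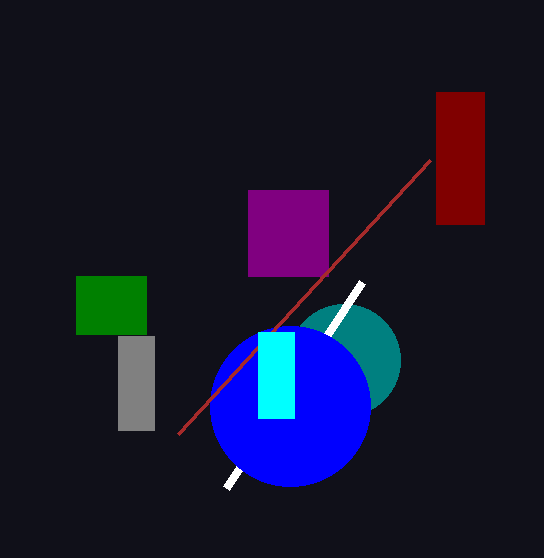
x_1 = 344; y_1 = 360; r_1 = 56; x0_2 = 226; y0_2 = 488; x0_3 = 248; y0_3 = 190; x1_3 = 328; y1_3 = 276; x1_4 = 154; y1_4 = 430; x_5 = 290; y_5 = 406; r_5 = 80; x0_6 = 436; y0_6 = 92; x1_6 = 484; y1_6 = 224; x1_7 = 430; x0_8 = 258; y0_8 = 332; x1_8 = 294; y1_8 = 418; x0_9 = 76; y0_9 = 276; x1_9 = 146; y1_9 = 334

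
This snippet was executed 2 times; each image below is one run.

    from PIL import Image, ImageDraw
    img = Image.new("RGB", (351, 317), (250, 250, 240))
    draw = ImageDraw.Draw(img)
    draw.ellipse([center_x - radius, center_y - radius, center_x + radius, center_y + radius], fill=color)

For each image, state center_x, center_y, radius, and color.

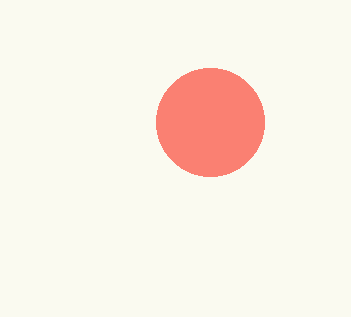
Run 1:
center_x = 210
center_y = 122
radius = 54
color = 'salmon'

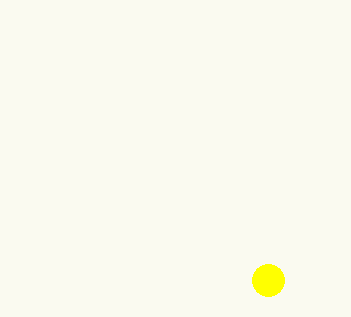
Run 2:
center_x = 268
center_y = 280
radius = 16
color = 'yellow'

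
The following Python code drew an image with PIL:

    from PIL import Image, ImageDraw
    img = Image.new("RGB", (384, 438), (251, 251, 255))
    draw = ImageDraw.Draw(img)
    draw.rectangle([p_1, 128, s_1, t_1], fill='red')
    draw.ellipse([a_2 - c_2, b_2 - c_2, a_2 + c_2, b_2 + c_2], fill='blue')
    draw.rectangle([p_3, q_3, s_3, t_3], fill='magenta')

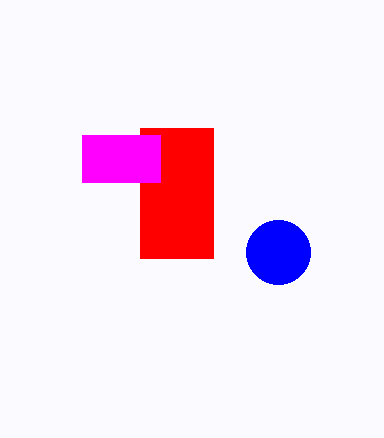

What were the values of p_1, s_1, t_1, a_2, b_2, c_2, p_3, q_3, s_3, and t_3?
p_1 = 140
s_1 = 213
t_1 = 258
a_2 = 278
b_2 = 252
c_2 = 32
p_3 = 82
q_3 = 135
s_3 = 160
t_3 = 182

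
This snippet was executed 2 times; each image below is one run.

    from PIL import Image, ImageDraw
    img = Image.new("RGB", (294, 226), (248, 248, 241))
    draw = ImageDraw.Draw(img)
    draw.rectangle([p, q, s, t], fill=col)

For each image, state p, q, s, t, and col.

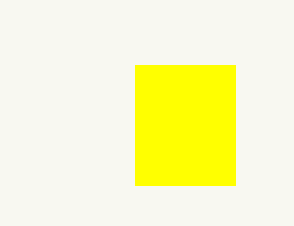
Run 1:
p = 135
q = 65
s = 235
t = 185
col = 'yellow'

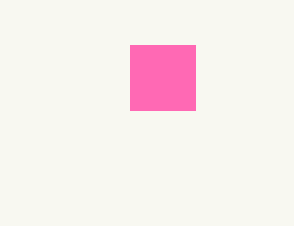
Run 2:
p = 130; q = 45; s = 195; t = 110; col = 'hotpink'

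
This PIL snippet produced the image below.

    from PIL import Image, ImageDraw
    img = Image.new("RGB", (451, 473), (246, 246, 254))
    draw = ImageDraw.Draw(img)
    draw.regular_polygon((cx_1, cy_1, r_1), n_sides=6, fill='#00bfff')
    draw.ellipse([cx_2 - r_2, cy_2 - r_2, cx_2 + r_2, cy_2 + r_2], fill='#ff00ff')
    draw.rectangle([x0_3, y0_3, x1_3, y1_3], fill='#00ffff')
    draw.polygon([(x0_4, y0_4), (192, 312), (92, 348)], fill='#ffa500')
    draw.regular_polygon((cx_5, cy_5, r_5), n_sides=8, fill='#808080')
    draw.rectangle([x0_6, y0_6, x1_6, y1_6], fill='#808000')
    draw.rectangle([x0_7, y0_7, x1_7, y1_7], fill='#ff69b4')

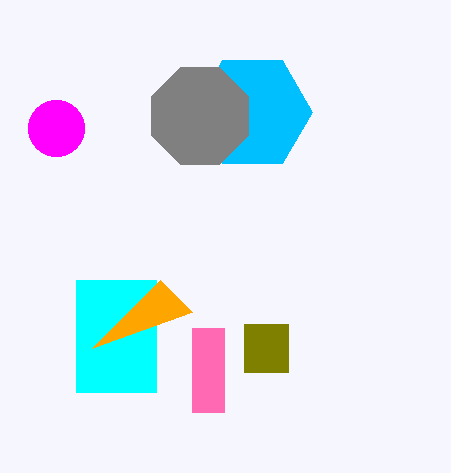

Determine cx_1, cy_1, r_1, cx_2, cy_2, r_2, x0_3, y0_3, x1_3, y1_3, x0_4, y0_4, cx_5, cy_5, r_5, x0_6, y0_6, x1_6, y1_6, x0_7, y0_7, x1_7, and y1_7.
cx_1 = 252
cy_1 = 112
r_1 = 60
cx_2 = 56
cy_2 = 128
r_2 = 28
x0_3 = 76
y0_3 = 280
x1_3 = 156
y1_3 = 392
x0_4 = 160
y0_4 = 280
cx_5 = 200
cy_5 = 116
r_5 = 52
x0_6 = 244
y0_6 = 324
x1_6 = 288
y1_6 = 372
x0_7 = 192
y0_7 = 328
x1_7 = 224
y1_7 = 412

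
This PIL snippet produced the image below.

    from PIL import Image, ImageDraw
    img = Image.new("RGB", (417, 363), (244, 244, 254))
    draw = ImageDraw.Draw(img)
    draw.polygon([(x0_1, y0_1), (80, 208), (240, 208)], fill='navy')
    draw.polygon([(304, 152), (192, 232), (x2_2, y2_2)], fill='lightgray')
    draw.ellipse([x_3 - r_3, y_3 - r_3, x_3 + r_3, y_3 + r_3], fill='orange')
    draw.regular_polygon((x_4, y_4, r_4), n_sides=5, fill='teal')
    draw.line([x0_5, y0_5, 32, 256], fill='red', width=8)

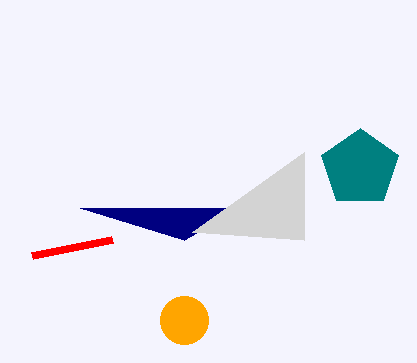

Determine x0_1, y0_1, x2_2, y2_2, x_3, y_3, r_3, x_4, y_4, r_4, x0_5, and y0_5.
x0_1 = 184; y0_1 = 240; x2_2 = 304; y2_2 = 240; x_3 = 184; y_3 = 320; r_3 = 24; x_4 = 360; y_4 = 168; r_4 = 40; x0_5 = 112; y0_5 = 240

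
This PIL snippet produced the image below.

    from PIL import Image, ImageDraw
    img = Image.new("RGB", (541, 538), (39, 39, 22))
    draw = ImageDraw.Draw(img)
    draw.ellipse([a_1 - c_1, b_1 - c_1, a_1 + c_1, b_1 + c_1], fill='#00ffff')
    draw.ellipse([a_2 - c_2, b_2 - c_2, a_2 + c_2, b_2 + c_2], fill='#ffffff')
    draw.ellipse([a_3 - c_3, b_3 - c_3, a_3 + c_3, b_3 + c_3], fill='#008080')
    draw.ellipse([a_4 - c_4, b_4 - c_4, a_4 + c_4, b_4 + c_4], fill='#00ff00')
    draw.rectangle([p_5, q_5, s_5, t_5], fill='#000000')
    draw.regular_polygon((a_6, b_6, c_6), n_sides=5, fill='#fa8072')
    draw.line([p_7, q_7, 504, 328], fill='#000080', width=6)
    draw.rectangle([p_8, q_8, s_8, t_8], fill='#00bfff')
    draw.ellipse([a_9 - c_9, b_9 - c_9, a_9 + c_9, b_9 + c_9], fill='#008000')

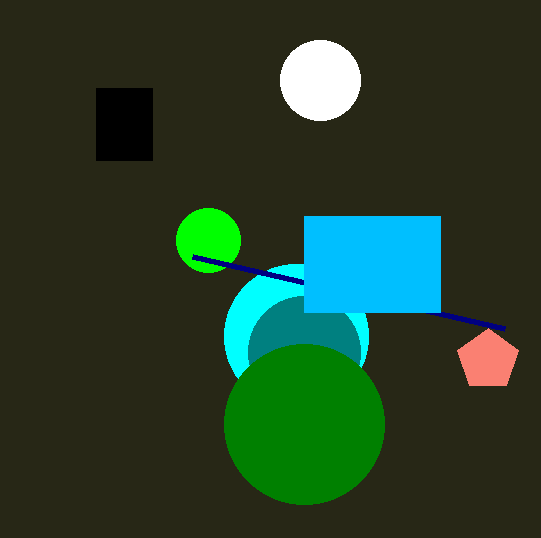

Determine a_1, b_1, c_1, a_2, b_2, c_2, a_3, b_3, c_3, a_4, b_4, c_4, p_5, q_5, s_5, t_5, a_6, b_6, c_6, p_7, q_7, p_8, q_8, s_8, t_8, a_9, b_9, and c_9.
a_1 = 296, b_1 = 336, c_1 = 72, a_2 = 320, b_2 = 80, c_2 = 40, a_3 = 304, b_3 = 352, c_3 = 56, a_4 = 208, b_4 = 240, c_4 = 32, p_5 = 96, q_5 = 88, s_5 = 152, t_5 = 160, a_6 = 488, b_6 = 360, c_6 = 32, p_7 = 192, q_7 = 256, p_8 = 304, q_8 = 216, s_8 = 440, t_8 = 312, a_9 = 304, b_9 = 424, c_9 = 80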